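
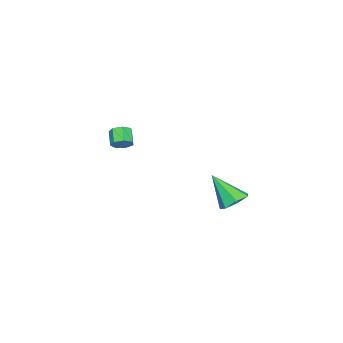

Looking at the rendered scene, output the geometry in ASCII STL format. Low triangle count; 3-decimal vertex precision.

solid 
facet normal 0.558 0.457 -0.693
outer loop
vertex 3.584 -3.816 -0.554
vertex 3.226 -3.278 -0.487
vertex 3.764 -3.448 -0.166
endloop
endfacet
facet normal 0.766 -0.605 0.218
outer loop
vertex 3.584 -3.816 -0.554
vertex 3.764 -3.448 -0.166
vertex 2.993 -4.3 0.181
endloop
endfacet
facet normal 0.766 -0.605 0.218
outer loop
vertex 2.993 -4.3 0.181
vertex 3.764 -3.448 -0.166
vertex 3.173 -3.932 0.569
endloop
endfacet
facet normal -0.558 -0.457 0.693
outer loop
vertex 2.993 -4.3 0.181
vertex 3.173 -3.932 0.569
vertex 2.634 -3.762 0.247
endloop
endfacet
facet normal 0.558 0.457 -0.693
outer loop
vertex 3.764 -3.448 -0.166
vertex 3.226 -3.278 -0.487
vertex 3.539 -2.952 -0.02
endloop
endfacet
facet normal 0.728 0.132 0.673
outer loop
vertex 3.764 -3.448 -0.166
vertex 3.539 -2.952 -0.02
vertex 3.173 -3.932 0.569
endloop
endfacet
facet normal 0.727 0.133 0.673
outer loop
vertex 3.173 -3.932 0.569
vertex 3.539 -2.952 -0.02
vertex 2.948 -3.436 0.714
endloop
endfacet
facet normal -0.558 -0.456 0.693
outer loop
vertex 3.173 -3.932 0.569
vertex 2.948 -3.436 0.714
vertex 2.634 -3.762 0.247
endloop
endfacet
facet normal 0.557 0.457 -0.693
outer loop
vertex 3.539 -2.952 -0.02
vertex 3.226 -3.278 -0.487
vertex 3.077 -2.701 -0.226
endloop
endfacet
facet normal 0.141 0.770 0.622
outer loop
vertex 3.539 -2.952 -0.02
vertex 3.077 -2.701 -0.226
vertex 2.948 -3.436 0.714
endloop
endfacet
facet normal 0.141 0.770 0.622
outer loop
vertex 2.948 -3.436 0.714
vertex 3.077 -2.701 -0.226
vertex 2.486 -3.185 0.508
endloop
endfacet
facet normal -0.557 -0.457 0.693
outer loop
vertex 2.948 -3.436 0.714
vertex 2.486 -3.185 0.508
vertex 2.634 -3.762 0.247
endloop
endfacet
facet normal 0.558 0.457 -0.692
outer loop
vertex 3.077 -2.701 -0.226
vertex 3.226 -3.278 -0.487
vertex 2.728 -2.885 -0.629
endloop
endfacet
facet normal -0.553 0.827 0.101
outer loop
vertex 3.077 -2.701 -0.226
vertex 2.728 -2.885 -0.629
vertex 2.486 -3.185 0.508
endloop
endfacet
facet normal -0.551 0.828 0.101
outer loop
vertex 2.486 -3.185 0.508
vertex 2.728 -2.885 -0.629
vertex 2.136 -3.369 0.106
endloop
endfacet
facet normal -0.557 -0.457 0.694
outer loop
vertex 2.486 -3.185 0.508
vertex 2.136 -3.369 0.106
vertex 2.634 -3.762 0.247
endloop
endfacet
facet normal 0.558 0.457 -0.692
outer loop
vertex 2.728 -2.885 -0.629
vertex 3.226 -3.278 -0.487
vertex 2.753 -3.364 -0.925
endloop
endfacet
facet normal -0.829 0.262 -0.495
outer loop
vertex 2.728 -2.885 -0.629
vertex 2.753 -3.364 -0.925
vertex 2.136 -3.369 0.106
endloop
endfacet
facet normal -0.829 0.260 -0.495
outer loop
vertex 2.136 -3.369 0.106
vertex 2.753 -3.364 -0.925
vertex 2.162 -3.849 -0.19
endloop
endfacet
facet normal -0.557 -0.458 0.693
outer loop
vertex 2.136 -3.369 0.106
vertex 2.162 -3.849 -0.19
vertex 2.634 -3.762 0.247
endloop
endfacet
facet normal 0.559 0.456 -0.693
outer loop
vertex 2.753 -3.364 -0.925
vertex 3.226 -3.278 -0.487
vertex 3.134 -3.779 -0.891
endloop
endfacet
facet normal -0.482 -0.501 -0.718
outer loop
vertex 2.753 -3.364 -0.925
vertex 3.134 -3.779 -0.891
vertex 2.162 -3.849 -0.19
endloop
endfacet
facet normal -0.482 -0.501 -0.719
outer loop
vertex 2.162 -3.849 -0.19
vertex 3.134 -3.779 -0.891
vertex 2.543 -4.263 -0.157
endloop
endfacet
facet normal -0.557 -0.458 0.693
outer loop
vertex 2.162 -3.849 -0.19
vertex 2.543 -4.263 -0.157
vertex 2.634 -3.762 0.247
endloop
endfacet
facet normal 0.557 0.457 -0.694
outer loop
vertex 3.134 -3.779 -0.891
vertex 3.226 -3.278 -0.487
vertex 3.584 -3.816 -0.554
endloop
endfacet
facet normal 0.228 -0.887 -0.402
outer loop
vertex 3.134 -3.779 -0.891
vertex 3.584 -3.816 -0.554
vertex 2.543 -4.263 -0.157
endloop
endfacet
facet normal 0.228 -0.887 -0.401
outer loop
vertex 2.543 -4.263 -0.157
vertex 3.584 -3.816 -0.554
vertex 2.993 -4.3 0.181
endloop
endfacet
facet normal -0.558 -0.457 0.693
outer loop
vertex 2.543 -4.263 -0.157
vertex 2.993 -4.3 0.181
vertex 2.634 -3.762 0.247
endloop
endfacet
facet normal -0.121 0.577 -0.808
outer loop
vertex 4.068 4.474 -2.694
vertex 3.429 3.893 -3.013
vertex 3.317 4.628 -2.471
endloop
endfacet
facet normal 0.339 0.535 0.774
outer loop
vertex 4.068 4.474 -2.694
vertex 3.317 4.628 -2.471
vertex 3.691 2.647 -1.267
endloop
endfacet
facet normal -0.121 0.577 -0.808
outer loop
vertex 3.317 4.628 -2.471
vertex 3.429 3.893 -3.013
vertex 2.651 4.229 -2.656
endloop
endfacet
facet normal -0.459 0.397 0.795
outer loop
vertex 3.317 4.628 -2.471
vertex 2.651 4.229 -2.656
vertex 3.691 2.647 -1.267
endloop
endfacet
facet normal -0.121 0.577 -0.808
outer loop
vertex 2.651 4.229 -2.656
vertex 3.429 3.893 -3.013
vertex 2.571 3.577 -3.11
endloop
endfacet
facet normal -0.879 -0.195 0.435
outer loop
vertex 2.651 4.229 -2.656
vertex 2.571 3.577 -3.11
vertex 3.691 2.647 -1.267
endloop
endfacet
facet normal -0.121 0.576 -0.808
outer loop
vertex 2.571 3.577 -3.11
vertex 3.429 3.893 -3.013
vertex 3.137 3.163 -3.49
endloop
endfacet
facet normal -0.605 -0.796 -0.034
outer loop
vertex 2.571 3.577 -3.11
vertex 3.137 3.163 -3.49
vertex 3.691 2.647 -1.267
endloop
endfacet
facet normal -0.121 0.576 -0.808
outer loop
vertex 3.137 3.163 -3.49
vertex 3.429 3.893 -3.013
vertex 3.924 3.299 -3.511
endloop
endfacet
facet normal 0.158 -0.953 -0.260
outer loop
vertex 3.137 3.163 -3.49
vertex 3.924 3.299 -3.511
vertex 3.691 2.647 -1.267
endloop
endfacet
facet normal -0.120 0.577 -0.808
outer loop
vertex 3.924 3.299 -3.511
vertex 3.429 3.893 -3.013
vertex 4.338 3.882 -3.156
endloop
endfacet
facet normal 0.834 -0.548 -0.073
outer loop
vertex 3.924 3.299 -3.511
vertex 4.338 3.882 -3.156
vertex 3.691 2.647 -1.267
endloop
endfacet
facet normal -0.120 0.576 -0.808
outer loop
vertex 4.338 3.882 -3.156
vertex 3.429 3.893 -3.013
vertex 4.068 4.474 -2.694
endloop
endfacet
facet normal 0.915 0.114 0.388
outer loop
vertex 4.338 3.882 -3.156
vertex 4.068 4.474 -2.694
vertex 3.691 2.647 -1.267
endloop
endfacet

endsolid


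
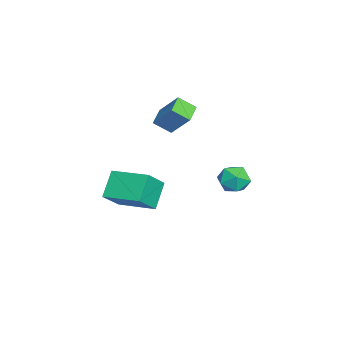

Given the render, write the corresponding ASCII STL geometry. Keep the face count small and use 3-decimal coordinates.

solid 
facet normal -0.661 0.196 0.724
outer loop
vertex -1.085 -2.243 -2.761
vertex -0.285 -0.529 -2.494
vertex -2.006 -1.657 -3.76
endloop
endfacet
facet normal -0.419 -0.897 -0.140
outer loop
vertex -1.015 -1.951 -4.846
vertex -1.085 -2.243 -2.761
vertex -2.006 -1.657 -3.76
endloop
endfacet
facet normal -0.661 0.196 0.724
outer loop
vertex -2.006 -1.657 -3.76
vertex -0.285 -0.529 -2.494
vertex -1.206 0.057 -3.493
endloop
endfacet
facet normal -0.623 0.396 -0.675
outer loop
vertex -1.206 0.057 -3.493
vertex -1.015 -1.951 -4.846
vertex -2.006 -1.657 -3.76
endloop
endfacet
facet normal 0.623 -0.396 0.675
outer loop
vertex -1.085 -2.243 -2.761
vertex 0.706 -0.823 -3.58
vertex -0.285 -0.529 -2.494
endloop
endfacet
facet normal -0.419 -0.897 -0.140
outer loop
vertex -0.094 -2.537 -3.847
vertex -1.085 -2.243 -2.761
vertex -1.015 -1.951 -4.846
endloop
endfacet
facet normal 0.623 -0.396 0.675
outer loop
vertex -0.094 -2.537 -3.847
vertex 0.706 -0.823 -3.58
vertex -1.085 -2.243 -2.761
endloop
endfacet
facet normal 0.419 0.897 0.140
outer loop
vertex -0.285 -0.529 -2.494
vertex 0.706 -0.823 -3.58
vertex -1.206 0.057 -3.493
endloop
endfacet
facet normal -0.623 0.396 -0.675
outer loop
vertex -0.215 -0.237 -4.579
vertex -1.015 -1.951 -4.846
vertex -1.206 0.057 -3.493
endloop
endfacet
facet normal 0.419 0.897 0.140
outer loop
vertex -1.206 0.057 -3.493
vertex 0.706 -0.823 -3.58
vertex -0.215 -0.237 -4.579
endloop
endfacet
facet normal 0.661 -0.196 -0.724
outer loop
vertex -0.215 -0.237 -4.579
vertex -0.094 -2.537 -3.847
vertex -1.015 -1.951 -4.846
endloop
endfacet
facet normal 0.661 -0.196 -0.724
outer loop
vertex 0.706 -0.823 -3.58
vertex -0.094 -2.537 -3.847
vertex -0.215 -0.237 -4.579
endloop
endfacet
facet normal -0.250 0.895 0.370
outer loop
vertex 2.458 3.848 -0.696
vertex 2.843 3.68 -0.029
vertex 3.222 4.032 -0.624
endloop
endfacet
facet normal -0.190 0.921 -0.342
outer loop
vertex 2.458 3.848 -0.696
vertex 3.222 4.032 -0.624
vertex 2.952 3.726 -1.299
endloop
endfacet
facet normal -0.645 0.448 -0.619
outer loop
vertex 2.458 3.848 -0.696
vertex 2.952 3.726 -1.299
vertex 2.406 3.186 -1.121
endloop
endfacet
facet normal -0.988 0.129 -0.080
outer loop
vertex 2.458 3.848 -0.696
vertex 2.406 3.186 -1.121
vertex 2.339 3.157 -0.336
endloop
endfacet
facet normal -0.744 0.405 0.531
outer loop
vertex 2.458 3.848 -0.696
vertex 2.339 3.157 -0.336
vertex 2.843 3.68 -0.029
endloop
endfacet
facet normal 0.473 0.716 -0.514
outer loop
vertex 2.952 3.726 -1.299
vertex 3.222 4.032 -0.624
vertex 3.641 3.483 -1.004
endloop
endfacet
facet normal 0.374 0.674 0.637
outer loop
vertex 3.222 4.032 -0.624
vertex 2.843 3.68 -0.029
vertex 3.574 3.454 -0.219
endloop
endfacet
facet normal -0.425 -0.117 0.897
outer loop
vertex 2.843 3.68 -0.029
vertex 2.339 3.157 -0.336
vertex 3.028 2.914 -0.041
endloop
endfacet
facet normal -0.821 -0.564 -0.091
outer loop
vertex 2.339 3.157 -0.336
vertex 2.406 3.186 -1.121
vertex 2.758 2.608 -0.716
endloop
endfacet
facet normal -0.265 -0.049 -0.963
outer loop
vertex 2.406 3.186 -1.121
vertex 2.952 3.726 -1.299
vertex 3.137 2.96 -1.311
endloop
endfacet
facet normal 0.988 -0.129 0.080
outer loop
vertex 3.522 2.792 -0.644
vertex 3.641 3.483 -1.004
vertex 3.574 3.454 -0.219
endloop
endfacet
facet normal 0.645 -0.448 0.619
outer loop
vertex 3.522 2.792 -0.644
vertex 3.574 3.454 -0.219
vertex 3.028 2.914 -0.041
endloop
endfacet
facet normal 0.190 -0.921 0.342
outer loop
vertex 3.522 2.792 -0.644
vertex 3.028 2.914 -0.041
vertex 2.758 2.608 -0.716
endloop
endfacet
facet normal 0.250 -0.895 -0.370
outer loop
vertex 3.522 2.792 -0.644
vertex 2.758 2.608 -0.716
vertex 3.137 2.96 -1.311
endloop
endfacet
facet normal 0.744 -0.405 -0.531
outer loop
vertex 3.522 2.792 -0.644
vertex 3.137 2.96 -1.311
vertex 3.641 3.483 -1.004
endloop
endfacet
facet normal 0.821 0.564 0.091
outer loop
vertex 3.574 3.454 -0.219
vertex 3.641 3.483 -1.004
vertex 3.222 4.032 -0.624
endloop
endfacet
facet normal 0.265 0.049 0.963
outer loop
vertex 3.028 2.914 -0.041
vertex 3.574 3.454 -0.219
vertex 2.843 3.68 -0.029
endloop
endfacet
facet normal -0.473 -0.716 0.514
outer loop
vertex 2.758 2.608 -0.716
vertex 3.028 2.914 -0.041
vertex 2.339 3.157 -0.336
endloop
endfacet
facet normal -0.374 -0.674 -0.637
outer loop
vertex 3.137 2.96 -1.311
vertex 2.758 2.608 -0.716
vertex 2.406 3.186 -1.121
endloop
endfacet
facet normal 0.425 0.117 -0.897
outer loop
vertex 3.641 3.483 -1.004
vertex 3.137 2.96 -1.311
vertex 2.952 3.726 -1.299
endloop
endfacet
facet normal -0.919 0.208 0.336
outer loop
vertex -0.448 0.724 2.251
vertex -0.481 1.506 1.677
vertex -1.05 -0.125 1.129
endloop
endfacet
facet normal 0.035 -0.806 0.591
outer loop
vertex -0.159 -0.326 0.803
vertex -0.448 0.724 2.251
vertex -1.05 -0.125 1.129
endloop
endfacet
facet normal -0.919 0.208 0.336
outer loop
vertex -1.05 -0.125 1.129
vertex -0.481 1.506 1.677
vertex -1.083 0.657 0.556
endloop
endfacet
facet normal -0.393 -0.554 -0.734
outer loop
vertex -1.083 0.657 0.556
vertex -0.159 -0.326 0.803
vertex -1.05 -0.125 1.129
endloop
endfacet
facet normal 0.393 0.555 0.733
outer loop
vertex -0.448 0.724 2.251
vertex 0.41 1.305 1.351
vertex -0.481 1.506 1.677
endloop
endfacet
facet normal 0.035 -0.806 0.591
outer loop
vertex 0.443 0.523 1.924
vertex -0.448 0.724 2.251
vertex -0.159 -0.326 0.803
endloop
endfacet
facet normal 0.394 0.554 0.733
outer loop
vertex 0.443 0.523 1.924
vertex 0.41 1.305 1.351
vertex -0.448 0.724 2.251
endloop
endfacet
facet normal -0.035 0.806 -0.591
outer loop
vertex -0.481 1.506 1.677
vertex 0.41 1.305 1.351
vertex -1.083 0.657 0.556
endloop
endfacet
facet normal -0.394 -0.555 -0.733
outer loop
vertex -0.192 0.456 0.229
vertex -0.159 -0.326 0.803
vertex -1.083 0.657 0.556
endloop
endfacet
facet normal -0.035 0.806 -0.591
outer loop
vertex -1.083 0.657 0.556
vertex 0.41 1.305 1.351
vertex -0.192 0.456 0.229
endloop
endfacet
facet normal 0.919 -0.208 -0.336
outer loop
vertex -0.192 0.456 0.229
vertex 0.443 0.523 1.924
vertex -0.159 -0.326 0.803
endloop
endfacet
facet normal 0.919 -0.207 -0.336
outer loop
vertex 0.41 1.305 1.351
vertex 0.443 0.523 1.924
vertex -0.192 0.456 0.229
endloop
endfacet

endsolid


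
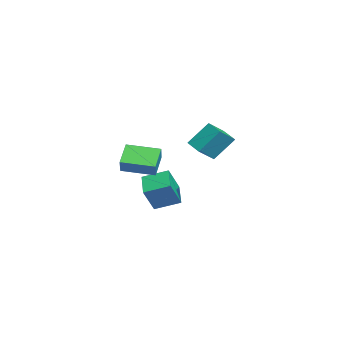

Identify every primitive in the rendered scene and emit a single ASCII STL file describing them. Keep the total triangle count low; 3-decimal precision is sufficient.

solid 
facet normal -0.777 0.211 0.594
outer loop
vertex 2.269 -4.529 0.468
vertex 2.536 -3.054 0.293
vertex 1.767 -4.517 -0.193
endloop
endfacet
facet normal -0.177 -0.977 0.116
outer loop
vertex 2.684 -4.766 -0.893
vertex 2.269 -4.529 0.468
vertex 1.767 -4.517 -0.193
endloop
endfacet
facet normal -0.777 0.211 0.593
outer loop
vertex 1.767 -4.517 -0.193
vertex 2.536 -3.054 0.293
vertex 2.035 -3.041 -0.368
endloop
endfacet
facet normal -0.604 0.015 -0.797
outer loop
vertex 2.035 -3.041 -0.368
vertex 2.684 -4.766 -0.893
vertex 1.767 -4.517 -0.193
endloop
endfacet
facet normal 0.604 -0.015 0.797
outer loop
vertex 2.269 -4.529 0.468
vertex 3.453 -3.303 -0.407
vertex 2.536 -3.054 0.293
endloop
endfacet
facet normal -0.178 -0.977 0.116
outer loop
vertex 3.185 -4.779 -0.232
vertex 2.269 -4.529 0.468
vertex 2.684 -4.766 -0.893
endloop
endfacet
facet normal 0.604 -0.015 0.796
outer loop
vertex 3.185 -4.779 -0.232
vertex 3.453 -3.303 -0.407
vertex 2.269 -4.529 0.468
endloop
endfacet
facet normal 0.177 0.977 -0.115
outer loop
vertex 2.536 -3.054 0.293
vertex 3.453 -3.303 -0.407
vertex 2.035 -3.041 -0.368
endloop
endfacet
facet normal -0.605 0.015 -0.796
outer loop
vertex 2.951 -3.291 -1.068
vertex 2.684 -4.766 -0.893
vertex 2.035 -3.041 -0.368
endloop
endfacet
facet normal 0.177 0.977 -0.117
outer loop
vertex 2.035 -3.041 -0.368
vertex 3.453 -3.303 -0.407
vertex 2.951 -3.291 -1.068
endloop
endfacet
facet normal 0.777 -0.211 -0.593
outer loop
vertex 2.951 -3.291 -1.068
vertex 3.185 -4.779 -0.232
vertex 2.684 -4.766 -0.893
endloop
endfacet
facet normal 0.777 -0.211 -0.594
outer loop
vertex 3.453 -3.303 -0.407
vertex 3.185 -4.779 -0.232
vertex 2.951 -3.291 -1.068
endloop
endfacet
facet normal -0.369 0.344 -0.863
outer loop
vertex -2.995 -3.406 -4.365
vertex -2.885 -2.196 -3.93
vertex -1.755 -3.338 -4.868
endloop
endfacet
facet normal -0.086 -0.937 -0.338
outer loop
vertex -1.235 -3.824 -3.65
vertex -2.995 -3.406 -4.365
vertex -1.755 -3.338 -4.868
endloop
endfacet
facet normal -0.369 0.344 -0.863
outer loop
vertex -1.755 -3.338 -4.868
vertex -2.885 -2.196 -3.93
vertex -1.645 -2.129 -4.433
endloop
endfacet
facet normal 0.926 0.051 -0.375
outer loop
vertex -1.645 -2.129 -4.433
vertex -1.235 -3.824 -3.65
vertex -1.755 -3.338 -4.868
endloop
endfacet
facet normal -0.926 -0.051 0.375
outer loop
vertex -2.995 -3.406 -4.365
vertex -2.365 -2.682 -2.712
vertex -2.885 -2.196 -3.93
endloop
endfacet
facet normal -0.086 -0.938 -0.337
outer loop
vertex -2.475 -3.891 -3.147
vertex -2.995 -3.406 -4.365
vertex -1.235 -3.824 -3.65
endloop
endfacet
facet normal -0.926 -0.051 0.375
outer loop
vertex -2.475 -3.891 -3.147
vertex -2.365 -2.682 -2.712
vertex -2.995 -3.406 -4.365
endloop
endfacet
facet normal 0.086 0.937 0.337
outer loop
vertex -2.885 -2.196 -3.93
vertex -2.365 -2.682 -2.712
vertex -1.645 -2.129 -4.433
endloop
endfacet
facet normal 0.926 0.051 -0.375
outer loop
vertex -1.125 -2.614 -3.215
vertex -1.235 -3.824 -3.65
vertex -1.645 -2.129 -4.433
endloop
endfacet
facet normal 0.085 0.938 0.337
outer loop
vertex -1.645 -2.129 -4.433
vertex -2.365 -2.682 -2.712
vertex -1.125 -2.614 -3.215
endloop
endfacet
facet normal 0.369 -0.344 0.863
outer loop
vertex -1.125 -2.614 -3.215
vertex -2.475 -3.891 -3.147
vertex -1.235 -3.824 -3.65
endloop
endfacet
facet normal 0.369 -0.344 0.863
outer loop
vertex -2.365 -2.682 -2.712
vertex -2.475 -3.891 -3.147
vertex -1.125 -2.614 -3.215
endloop
endfacet
facet normal -0.819 -0.501 0.279
outer loop
vertex 3.496 -1.979 0.965
vertex 3.317 -1.107 2.006
vertex 2.882 -1.334 0.319
endloop
endfacet
facet normal 0.131 -0.636 -0.760
outer loop
vertex 3.603 -0.893 0.074
vertex 3.496 -1.979 0.965
vertex 2.882 -1.334 0.319
endloop
endfacet
facet normal -0.819 -0.501 0.279
outer loop
vertex 2.882 -1.334 0.319
vertex 3.317 -1.107 2.006
vertex 2.703 -0.462 1.36
endloop
endfacet
facet normal -0.558 0.586 -0.587
outer loop
vertex 2.703 -0.462 1.36
vertex 3.603 -0.893 0.074
vertex 2.882 -1.334 0.319
endloop
endfacet
facet normal 0.558 -0.586 0.587
outer loop
vertex 3.496 -1.979 0.965
vertex 4.038 -0.666 1.761
vertex 3.317 -1.107 2.006
endloop
endfacet
facet normal 0.131 -0.636 -0.760
outer loop
vertex 4.217 -1.538 0.72
vertex 3.496 -1.979 0.965
vertex 3.603 -0.893 0.074
endloop
endfacet
facet normal 0.558 -0.586 0.587
outer loop
vertex 4.217 -1.538 0.72
vertex 4.038 -0.666 1.761
vertex 3.496 -1.979 0.965
endloop
endfacet
facet normal -0.131 0.636 0.760
outer loop
vertex 3.317 -1.107 2.006
vertex 4.038 -0.666 1.761
vertex 2.703 -0.462 1.36
endloop
endfacet
facet normal -0.558 0.586 -0.587
outer loop
vertex 3.424 -0.021 1.115
vertex 3.603 -0.893 0.074
vertex 2.703 -0.462 1.36
endloop
endfacet
facet normal -0.131 0.636 0.760
outer loop
vertex 2.703 -0.462 1.36
vertex 4.038 -0.666 1.761
vertex 3.424 -0.021 1.115
endloop
endfacet
facet normal 0.819 0.501 -0.279
outer loop
vertex 3.424 -0.021 1.115
vertex 4.217 -1.538 0.72
vertex 3.603 -0.893 0.074
endloop
endfacet
facet normal 0.819 0.501 -0.279
outer loop
vertex 4.038 -0.666 1.761
vertex 4.217 -1.538 0.72
vertex 3.424 -0.021 1.115
endloop
endfacet

endsolid


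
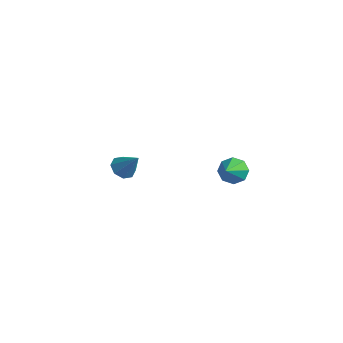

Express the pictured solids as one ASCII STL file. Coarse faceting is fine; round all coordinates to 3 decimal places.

solid 
facet normal -0.626 -0.125 -0.769
outer loop
vertex -3.763 3.015 -3.205
vertex -4.294 3.497 -2.851
vertex -3.687 3.601 -3.362
endloop
endfacet
facet normal 0.959 -0.183 -0.217
outer loop
vertex -3.763 3.015 -3.205
vertex -3.687 3.601 -3.362
vertex -3.266 3.703 -1.589
endloop
endfacet
facet normal -0.626 -0.126 -0.769
outer loop
vertex -3.687 3.601 -3.362
vertex -4.294 3.497 -2.851
vertex -3.967 4.127 -3.22
endloop
endfacet
facet normal 0.833 0.505 -0.227
outer loop
vertex -3.687 3.601 -3.362
vertex -3.967 4.127 -3.22
vertex -3.266 3.703 -1.589
endloop
endfacet
facet normal -0.627 -0.125 -0.769
outer loop
vertex -3.967 4.127 -3.22
vertex -4.294 3.497 -2.851
vertex -4.438 4.284 -2.862
endloop
endfacet
facet normal 0.370 0.925 0.081
outer loop
vertex -3.967 4.127 -3.22
vertex -4.438 4.284 -2.862
vertex -3.266 3.703 -1.589
endloop
endfacet
facet normal -0.627 -0.125 -0.769
outer loop
vertex -4.438 4.284 -2.862
vertex -4.294 3.497 -2.851
vertex -4.825 3.98 -2.497
endloop
endfacet
facet normal -0.159 0.835 0.527
outer loop
vertex -4.438 4.284 -2.862
vertex -4.825 3.98 -2.497
vertex -3.266 3.703 -1.589
endloop
endfacet
facet normal -0.627 -0.126 -0.769
outer loop
vertex -4.825 3.98 -2.497
vertex -4.294 3.497 -2.851
vertex -4.9 3.393 -2.34
endloop
endfacet
facet normal -0.444 0.284 0.850
outer loop
vertex -4.825 3.98 -2.497
vertex -4.9 3.393 -2.34
vertex -3.266 3.703 -1.589
endloop
endfacet
facet normal -0.627 -0.125 -0.769
outer loop
vertex -4.9 3.393 -2.34
vertex -4.294 3.497 -2.851
vertex -4.621 2.867 -2.482
endloop
endfacet
facet normal -0.319 -0.401 0.859
outer loop
vertex -4.9 3.393 -2.34
vertex -4.621 2.867 -2.482
vertex -3.266 3.703 -1.589
endloop
endfacet
facet normal -0.627 -0.125 -0.769
outer loop
vertex -4.621 2.867 -2.482
vertex -4.294 3.497 -2.851
vertex -4.15 2.71 -2.84
endloop
endfacet
facet normal 0.144 -0.822 0.551
outer loop
vertex -4.621 2.867 -2.482
vertex -4.15 2.71 -2.84
vertex -3.266 3.703 -1.589
endloop
endfacet
facet normal -0.627 -0.125 -0.769
outer loop
vertex -4.15 2.71 -2.84
vertex -4.294 3.497 -2.851
vertex -3.763 3.015 -3.205
endloop
endfacet
facet normal 0.674 -0.731 0.104
outer loop
vertex -4.15 2.71 -2.84
vertex -3.763 3.015 -3.205
vertex -3.266 3.703 -1.589
endloop
endfacet
facet normal -0.387 0.712 -0.586
outer loop
vertex 3.913 4.816 0.771
vertex 3.239 4.334 0.63
vertex 3.445 4.916 1.201
endloop
endfacet
facet normal 0.673 0.349 0.652
outer loop
vertex 3.913 4.816 0.771
vertex 3.445 4.916 1.201
vertex 3.941 3.046 1.69
endloop
endfacet
facet normal -0.388 0.712 -0.585
outer loop
vertex 3.445 4.916 1.201
vertex 3.239 4.334 0.63
vertex 2.857 4.674 1.297
endloop
endfacet
facet normal 0.048 0.265 0.963
outer loop
vertex 3.445 4.916 1.201
vertex 2.857 4.674 1.297
vertex 3.941 3.046 1.69
endloop
endfacet
facet normal -0.387 0.713 -0.585
outer loop
vertex 2.857 4.674 1.297
vertex 3.239 4.334 0.63
vertex 2.493 4.234 1.002
endloop
endfacet
facet normal -0.516 -0.140 0.845
outer loop
vertex 2.857 4.674 1.297
vertex 2.493 4.234 1.002
vertex 3.941 3.046 1.69
endloop
endfacet
facet normal -0.387 0.712 -0.585
outer loop
vertex 2.493 4.234 1.002
vertex 3.239 4.334 0.63
vertex 2.566 3.853 0.49
endloop
endfacet
facet normal -0.688 -0.626 0.368
outer loop
vertex 2.493 4.234 1.002
vertex 2.566 3.853 0.49
vertex 3.941 3.046 1.69
endloop
endfacet
facet normal -0.387 0.712 -0.586
outer loop
vertex 2.566 3.853 0.49
vertex 3.239 4.334 0.63
vertex 3.033 3.753 0.06
endloop
endfacet
facet normal -0.369 -0.910 -0.189
outer loop
vertex 2.566 3.853 0.49
vertex 3.033 3.753 0.06
vertex 3.941 3.046 1.69
endloop
endfacet
facet normal -0.388 0.712 -0.585
outer loop
vertex 3.033 3.753 0.06
vertex 3.239 4.334 0.63
vertex 3.622 3.995 -0.036
endloop
endfacet
facet normal 0.258 -0.826 -0.502
outer loop
vertex 3.033 3.753 0.06
vertex 3.622 3.995 -0.036
vertex 3.941 3.046 1.69
endloop
endfacet
facet normal -0.388 0.712 -0.585
outer loop
vertex 3.622 3.995 -0.036
vertex 3.239 4.334 0.63
vertex 3.986 4.435 0.258
endloop
endfacet
facet normal 0.821 -0.423 -0.384
outer loop
vertex 3.622 3.995 -0.036
vertex 3.986 4.435 0.258
vertex 3.941 3.046 1.69
endloop
endfacet
facet normal -0.387 0.713 -0.585
outer loop
vertex 3.986 4.435 0.258
vertex 3.239 4.334 0.63
vertex 3.913 4.816 0.771
endloop
endfacet
facet normal 0.994 0.064 0.094
outer loop
vertex 3.986 4.435 0.258
vertex 3.913 4.816 0.771
vertex 3.941 3.046 1.69
endloop
endfacet

endsolid


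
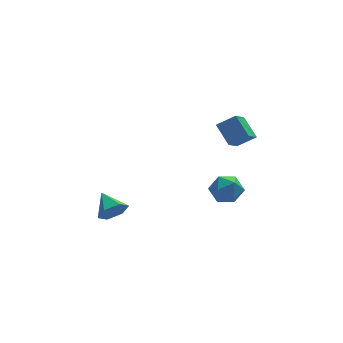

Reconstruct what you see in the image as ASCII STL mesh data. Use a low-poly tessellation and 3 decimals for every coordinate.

solid 
facet normal -0.630 0.670 0.392
outer loop
vertex 2.911 1.891 -3.791
vertex 2.101 1.158 -3.84
vertex 2.727 1.223 -2.945
endloop
endfacet
facet normal 0.036 0.780 0.624
outer loop
vertex 2.911 1.891 -3.791
vertex 2.727 1.223 -2.945
vertex 3.752 1.431 -3.265
endloop
endfacet
facet normal 0.452 0.890 0.055
outer loop
vertex 2.911 1.891 -3.791
vertex 3.752 1.431 -3.265
vertex 3.759 1.495 -4.357
endloop
endfacet
facet normal 0.044 0.848 -0.528
outer loop
vertex 2.911 1.891 -3.791
vertex 3.759 1.495 -4.357
vertex 2.739 1.327 -4.712
endloop
endfacet
facet normal -0.625 0.712 -0.319
outer loop
vertex 2.911 1.891 -3.791
vertex 2.739 1.327 -4.712
vertex 2.101 1.158 -3.84
endloop
endfacet
facet normal 0.259 0.184 0.948
outer loop
vertex 3.752 1.431 -3.265
vertex 2.727 1.223 -2.945
vertex 3.461 0.413 -2.988
endloop
endfacet
facet normal -0.820 0.007 0.573
outer loop
vertex 2.727 1.223 -2.945
vertex 2.101 1.158 -3.84
vertex 2.441 0.245 -3.343
endloop
endfacet
facet normal -0.812 0.074 -0.579
outer loop
vertex 2.101 1.158 -3.84
vertex 2.739 1.327 -4.712
vertex 2.448 0.309 -4.435
endloop
endfacet
facet normal 0.271 0.294 -0.917
outer loop
vertex 2.739 1.327 -4.712
vertex 3.759 1.495 -4.357
vertex 3.473 0.517 -4.755
endloop
endfacet
facet normal 0.932 0.362 0.027
outer loop
vertex 3.759 1.495 -4.357
vertex 3.752 1.431 -3.265
vertex 4.099 0.582 -3.86
endloop
endfacet
facet normal -0.044 -0.848 0.528
outer loop
vertex 3.289 -0.151 -3.909
vertex 3.461 0.413 -2.988
vertex 2.441 0.245 -3.343
endloop
endfacet
facet normal -0.452 -0.890 -0.055
outer loop
vertex 3.289 -0.151 -3.909
vertex 2.441 0.245 -3.343
vertex 2.448 0.309 -4.435
endloop
endfacet
facet normal -0.036 -0.780 -0.624
outer loop
vertex 3.289 -0.151 -3.909
vertex 2.448 0.309 -4.435
vertex 3.473 0.517 -4.755
endloop
endfacet
facet normal 0.630 -0.670 -0.392
outer loop
vertex 3.289 -0.151 -3.909
vertex 3.473 0.517 -4.755
vertex 4.099 0.582 -3.86
endloop
endfacet
facet normal 0.625 -0.712 0.319
outer loop
vertex 3.289 -0.151 -3.909
vertex 4.099 0.582 -3.86
vertex 3.461 0.413 -2.988
endloop
endfacet
facet normal -0.271 -0.294 0.917
outer loop
vertex 2.441 0.245 -3.343
vertex 3.461 0.413 -2.988
vertex 2.727 1.223 -2.945
endloop
endfacet
facet normal -0.932 -0.362 -0.027
outer loop
vertex 2.448 0.309 -4.435
vertex 2.441 0.245 -3.343
vertex 2.101 1.158 -3.84
endloop
endfacet
facet normal -0.259 -0.184 -0.948
outer loop
vertex 3.473 0.517 -4.755
vertex 2.448 0.309 -4.435
vertex 2.739 1.327 -4.712
endloop
endfacet
facet normal 0.820 -0.007 -0.573
outer loop
vertex 4.099 0.582 -3.86
vertex 3.473 0.517 -4.755
vertex 3.759 1.495 -4.357
endloop
endfacet
facet normal 0.812 -0.074 0.579
outer loop
vertex 3.461 0.413 -2.988
vertex 4.099 0.582 -3.86
vertex 3.752 1.431 -3.265
endloop
endfacet
facet normal 0.267 -0.867 -0.421
outer loop
vertex -3.073 -0.12 -4.198
vertex -3.659 -0.585 -3.612
vertex -3.975 -0.274 -4.453
endloop
endfacet
facet normal 0.023 0.818 -0.574
outer loop
vertex -3.073 -0.12 -4.198
vertex -3.975 -0.274 -4.453
vertex -4.081 0.785 -2.948
endloop
endfacet
facet normal 0.267 -0.867 -0.421
outer loop
vertex -3.975 -0.274 -4.453
vertex -3.659 -0.585 -3.612
vertex -4.561 -0.739 -3.867
endloop
endfacet
facet normal -0.780 0.484 -0.396
outer loop
vertex -3.975 -0.274 -4.453
vertex -4.561 -0.739 -3.867
vertex -4.081 0.785 -2.948
endloop
endfacet
facet normal 0.267 -0.867 -0.421
outer loop
vertex -4.561 -0.739 -3.867
vertex -3.659 -0.585 -3.612
vertex -4.246 -1.05 -3.027
endloop
endfacet
facet normal -0.926 0.067 0.372
outer loop
vertex -4.561 -0.739 -3.867
vertex -4.246 -1.05 -3.027
vertex -4.081 0.785 -2.948
endloop
endfacet
facet normal 0.267 -0.867 -0.421
outer loop
vertex -4.246 -1.05 -3.027
vertex -3.659 -0.585 -3.612
vertex -3.344 -0.896 -2.772
endloop
endfacet
facet normal -0.269 -0.017 0.963
outer loop
vertex -4.246 -1.05 -3.027
vertex -3.344 -0.896 -2.772
vertex -4.081 0.785 -2.948
endloop
endfacet
facet normal 0.267 -0.867 -0.421
outer loop
vertex -3.344 -0.896 -2.772
vertex -3.659 -0.585 -3.612
vertex -2.757 -0.431 -3.358
endloop
endfacet
facet normal 0.533 0.316 0.785
outer loop
vertex -3.344 -0.896 -2.772
vertex -2.757 -0.431 -3.358
vertex -4.081 0.785 -2.948
endloop
endfacet
facet normal 0.267 -0.867 -0.421
outer loop
vertex -2.757 -0.431 -3.358
vertex -3.659 -0.585 -3.612
vertex -3.073 -0.12 -4.198
endloop
endfacet
facet normal 0.679 0.734 0.016
outer loop
vertex -2.757 -0.431 -3.358
vertex -3.073 -0.12 -4.198
vertex -4.081 0.785 -2.948
endloop
endfacet
facet normal -0.841 0.100 -0.532
outer loop
vertex 2.468 0.964 1.664
vertex 3.233 2.076 0.663
vertex 2.922 -0.187 0.731
endloop
endfacet
facet normal -0.455 -0.662 0.595
outer loop
vertex 4.007 -0.316 1.417
vertex 2.468 0.964 1.664
vertex 2.922 -0.187 0.731
endloop
endfacet
facet normal -0.841 0.100 -0.532
outer loop
vertex 2.922 -0.187 0.731
vertex 3.233 2.076 0.663
vertex 3.687 0.925 -0.27
endloop
endfacet
facet normal 0.292 -0.743 -0.602
outer loop
vertex 3.687 0.925 -0.27
vertex 4.007 -0.316 1.417
vertex 2.922 -0.187 0.731
endloop
endfacet
facet normal -0.292 0.743 0.602
outer loop
vertex 2.468 0.964 1.664
vertex 4.318 1.947 1.349
vertex 3.233 2.076 0.663
endloop
endfacet
facet normal -0.455 -0.662 0.595
outer loop
vertex 3.553 0.835 2.35
vertex 2.468 0.964 1.664
vertex 4.007 -0.316 1.417
endloop
endfacet
facet normal -0.292 0.743 0.602
outer loop
vertex 3.553 0.835 2.35
vertex 4.318 1.947 1.349
vertex 2.468 0.964 1.664
endloop
endfacet
facet normal 0.455 0.662 -0.595
outer loop
vertex 3.233 2.076 0.663
vertex 4.318 1.947 1.349
vertex 3.687 0.925 -0.27
endloop
endfacet
facet normal 0.292 -0.743 -0.602
outer loop
vertex 4.772 0.796 0.416
vertex 4.007 -0.316 1.417
vertex 3.687 0.925 -0.27
endloop
endfacet
facet normal 0.455 0.662 -0.595
outer loop
vertex 3.687 0.925 -0.27
vertex 4.318 1.947 1.349
vertex 4.772 0.796 0.416
endloop
endfacet
facet normal 0.841 -0.100 0.532
outer loop
vertex 4.772 0.796 0.416
vertex 3.553 0.835 2.35
vertex 4.007 -0.316 1.417
endloop
endfacet
facet normal 0.841 -0.100 0.532
outer loop
vertex 4.318 1.947 1.349
vertex 3.553 0.835 2.35
vertex 4.772 0.796 0.416
endloop
endfacet

endsolid


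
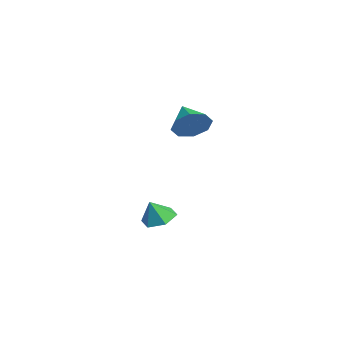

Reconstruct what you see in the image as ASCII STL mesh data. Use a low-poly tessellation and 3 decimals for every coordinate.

solid 
facet normal -0.095 0.408 -0.908
outer loop
vertex -0.294 1.402 -4.188
vertex -0.762 0.599 -4.5
vertex -1.269 1.343 -4.113
endloop
endfacet
facet normal 0.031 0.546 0.837
outer loop
vertex -0.294 1.402 -4.188
vertex -1.269 1.343 -4.113
vertex -0.638 0.061 -3.3
endloop
endfacet
facet normal -0.094 0.408 -0.908
outer loop
vertex -1.269 1.343 -4.113
vertex -0.762 0.599 -4.5
vertex -1.737 0.541 -4.425
endloop
endfacet
facet normal -0.684 0.119 0.719
outer loop
vertex -1.269 1.343 -4.113
vertex -1.737 0.541 -4.425
vertex -0.638 0.061 -3.3
endloop
endfacet
facet normal -0.094 0.408 -0.908
outer loop
vertex -1.737 0.541 -4.425
vertex -0.762 0.599 -4.5
vertex -1.23 -0.204 -4.812
endloop
endfacet
facet normal -0.665 -0.647 0.374
outer loop
vertex -1.737 0.541 -4.425
vertex -1.23 -0.204 -4.812
vertex -0.638 0.061 -3.3
endloop
endfacet
facet normal -0.094 0.407 -0.908
outer loop
vertex -1.23 -0.204 -4.812
vertex -0.762 0.599 -4.5
vertex -0.254 -0.145 -4.886
endloop
endfacet
facet normal 0.071 -0.987 0.145
outer loop
vertex -1.23 -0.204 -4.812
vertex -0.254 -0.145 -4.886
vertex -0.638 0.061 -3.3
endloop
endfacet
facet normal -0.093 0.408 -0.908
outer loop
vertex -0.254 -0.145 -4.886
vertex -0.762 0.599 -4.5
vertex 0.214 0.657 -4.574
endloop
endfacet
facet normal 0.785 -0.561 0.263
outer loop
vertex -0.254 -0.145 -4.886
vertex 0.214 0.657 -4.574
vertex -0.638 0.061 -3.3
endloop
endfacet
facet normal -0.093 0.407 -0.909
outer loop
vertex 0.214 0.657 -4.574
vertex -0.762 0.599 -4.5
vertex -0.294 1.402 -4.188
endloop
endfacet
facet normal 0.766 0.207 0.609
outer loop
vertex 0.214 0.657 -4.574
vertex -0.294 1.402 -4.188
vertex -0.638 0.061 -3.3
endloop
endfacet
facet normal 0.890 0.023 -0.456
outer loop
vertex 1.731 2.216 3.268
vertex 1.331 1.659 2.46
vertex 1.421 2.691 2.687
endloop
endfacet
facet normal -0.224 0.692 0.686
outer loop
vertex 1.731 2.216 3.268
vertex 1.421 2.691 2.687
vertex -0.191 1.621 3.24
endloop
endfacet
facet normal 0.890 0.023 -0.455
outer loop
vertex 1.421 2.691 2.687
vertex 1.331 1.659 2.46
vertex 1.059 2.561 1.973
endloop
endfacet
facet normal -0.523 0.845 0.111
outer loop
vertex 1.421 2.691 2.687
vertex 1.059 2.561 1.973
vertex -0.191 1.621 3.24
endloop
endfacet
facet normal 0.889 0.021 -0.457
outer loop
vertex 1.059 2.561 1.973
vertex 1.331 1.659 2.46
vertex 0.855 1.903 1.545
endloop
endfacet
facet normal -0.773 0.496 -0.395
outer loop
vertex 1.059 2.561 1.973
vertex 0.855 1.903 1.545
vertex -0.191 1.621 3.24
endloop
endfacet
facet normal 0.889 0.023 -0.456
outer loop
vertex 0.855 1.903 1.545
vertex 1.331 1.659 2.46
vertex 0.931 1.102 1.652
endloop
endfacet
facet normal -0.830 -0.151 -0.537
outer loop
vertex 0.855 1.903 1.545
vertex 0.931 1.102 1.652
vertex -0.191 1.621 3.24
endloop
endfacet
facet normal 0.890 0.022 -0.456
outer loop
vertex 0.931 1.102 1.652
vertex 1.331 1.659 2.46
vertex 1.24 0.628 2.233
endloop
endfacet
facet normal -0.660 -0.715 -0.232
outer loop
vertex 0.931 1.102 1.652
vertex 1.24 0.628 2.233
vertex -0.191 1.621 3.24
endloop
endfacet
facet normal 0.890 0.022 -0.456
outer loop
vertex 1.24 0.628 2.233
vertex 1.331 1.659 2.46
vertex 1.603 0.758 2.947
endloop
endfacet
facet normal -0.361 -0.867 0.342
outer loop
vertex 1.24 0.628 2.233
vertex 1.603 0.758 2.947
vertex -0.191 1.621 3.24
endloop
endfacet
facet normal 0.890 0.022 -0.456
outer loop
vertex 1.603 0.758 2.947
vertex 1.331 1.659 2.46
vertex 1.806 1.416 3.376
endloop
endfacet
facet normal -0.111 -0.519 0.848
outer loop
vertex 1.603 0.758 2.947
vertex 1.806 1.416 3.376
vertex -0.191 1.621 3.24
endloop
endfacet
facet normal 0.890 0.022 -0.456
outer loop
vertex 1.806 1.416 3.376
vertex 1.331 1.659 2.46
vertex 1.731 2.216 3.268
endloop
endfacet
facet normal -0.054 0.129 0.990
outer loop
vertex 1.806 1.416 3.376
vertex 1.731 2.216 3.268
vertex -0.191 1.621 3.24
endloop
endfacet

endsolid


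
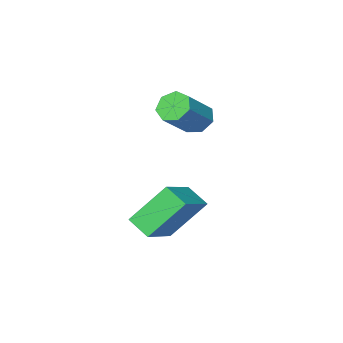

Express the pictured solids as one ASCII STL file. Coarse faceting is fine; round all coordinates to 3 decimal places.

solid 
facet normal -0.742 -0.151 -0.654
outer loop
vertex -0.146 -0.863 -0.076
vertex -0.544 -0.271 0.239
vertex -0.03 -0.254 -0.348
endloop
endfacet
facet normal 0.648 -0.410 -0.642
outer loop
vertex -0.146 -0.863 -0.076
vertex -0.03 -0.254 -0.348
vertex 1.242 -0.581 1.146
endloop
endfacet
facet normal 0.649 -0.409 -0.642
outer loop
vertex 1.242 -0.581 1.146
vertex -0.03 -0.254 -0.348
vertex 1.357 0.028 0.874
endloop
endfacet
facet normal 0.742 0.151 0.653
outer loop
vertex 1.242 -0.581 1.146
vertex 1.357 0.028 0.874
vertex 0.844 0.011 1.461
endloop
endfacet
facet normal -0.742 -0.151 -0.654
outer loop
vertex -0.03 -0.254 -0.348
vertex -0.544 -0.271 0.239
vertex -0.301 0.342 -0.178
endloop
endfacet
facet normal 0.538 0.448 -0.714
outer loop
vertex -0.03 -0.254 -0.348
vertex -0.301 0.342 -0.178
vertex 1.357 0.028 0.874
endloop
endfacet
facet normal 0.538 0.448 -0.714
outer loop
vertex 1.357 0.028 0.874
vertex -0.301 0.342 -0.178
vertex 1.086 0.624 1.044
endloop
endfacet
facet normal 0.742 0.151 0.653
outer loop
vertex 1.357 0.028 0.874
vertex 1.086 0.624 1.044
vertex 0.844 0.011 1.461
endloop
endfacet
facet normal -0.742 -0.151 -0.654
outer loop
vertex -0.301 0.342 -0.178
vertex -0.544 -0.271 0.239
vertex -0.755 0.477 0.306
endloop
endfacet
facet normal 0.022 0.968 -0.249
outer loop
vertex -0.301 0.342 -0.178
vertex -0.755 0.477 0.306
vertex 1.086 0.624 1.044
endloop
endfacet
facet normal 0.022 0.968 -0.249
outer loop
vertex 1.086 0.624 1.044
vertex -0.755 0.477 0.306
vertex 0.632 0.759 1.528
endloop
endfacet
facet normal 0.742 0.152 0.653
outer loop
vertex 1.086 0.624 1.044
vertex 0.632 0.759 1.528
vertex 0.844 0.011 1.461
endloop
endfacet
facet normal -0.743 -0.151 -0.652
outer loop
vertex -0.755 0.477 0.306
vertex -0.544 -0.271 0.239
vertex -1.049 0.048 0.74
endloop
endfacet
facet normal -0.511 0.759 0.404
outer loop
vertex -0.755 0.477 0.306
vertex -1.049 0.048 0.74
vertex 0.632 0.759 1.528
endloop
endfacet
facet normal -0.511 0.759 0.404
outer loop
vertex 0.632 0.759 1.528
vertex -1.049 0.048 0.74
vertex 0.338 0.33 1.962
endloop
endfacet
facet normal 0.742 0.152 0.653
outer loop
vertex 0.632 0.759 1.528
vertex 0.338 0.33 1.962
vertex 0.844 0.011 1.461
endloop
endfacet
facet normal -0.742 -0.150 -0.653
outer loop
vertex -1.049 0.048 0.74
vertex -0.544 -0.271 0.239
vertex -0.963 -0.621 0.796
endloop
endfacet
facet normal -0.658 -0.022 0.752
outer loop
vertex -1.049 0.048 0.74
vertex -0.963 -0.621 0.796
vertex 0.338 0.33 1.962
endloop
endfacet
facet normal -0.658 -0.022 0.752
outer loop
vertex 0.338 0.33 1.962
vertex -0.963 -0.621 0.796
vertex 0.424 -0.339 2.018
endloop
endfacet
facet normal 0.742 0.150 0.654
outer loop
vertex 0.338 0.33 1.962
vertex 0.424 -0.339 2.018
vertex 0.844 0.011 1.461
endloop
endfacet
facet normal -0.742 -0.151 -0.653
outer loop
vertex -0.963 -0.621 0.796
vertex -0.544 -0.271 0.239
vertex -0.561 -1.026 0.433
endloop
endfacet
facet normal -0.310 -0.787 0.534
outer loop
vertex -0.963 -0.621 0.796
vertex -0.561 -1.026 0.433
vertex 0.424 -0.339 2.018
endloop
endfacet
facet normal -0.310 -0.787 0.534
outer loop
vertex 0.424 -0.339 2.018
vertex -0.561 -1.026 0.433
vertex 0.826 -0.744 1.655
endloop
endfacet
facet normal 0.742 0.150 0.654
outer loop
vertex 0.424 -0.339 2.018
vertex 0.826 -0.744 1.655
vertex 0.844 0.011 1.461
endloop
endfacet
facet normal -0.742 -0.151 -0.653
outer loop
vertex -0.561 -1.026 0.433
vertex -0.544 -0.271 0.239
vertex -0.146 -0.863 -0.076
endloop
endfacet
facet normal 0.271 -0.959 -0.086
outer loop
vertex -0.561 -1.026 0.433
vertex -0.146 -0.863 -0.076
vertex 0.826 -0.744 1.655
endloop
endfacet
facet normal 0.271 -0.959 -0.086
outer loop
vertex 0.826 -0.744 1.655
vertex -0.146 -0.863 -0.076
vertex 1.242 -0.581 1.146
endloop
endfacet
facet normal 0.741 0.150 0.654
outer loop
vertex 0.826 -0.744 1.655
vertex 1.242 -0.581 1.146
vertex 0.844 0.011 1.461
endloop
endfacet
facet normal -0.806 -0.365 -0.466
outer loop
vertex 2.516 0.814 -3.813
vertex 1.268 1.49 -2.185
vertex 2.372 1.796 -4.332
endloop
endfacet
facet normal 0.578 -0.314 -0.754
outer loop
vertex 3.992 2.53 -3.395
vertex 2.516 0.814 -3.813
vertex 2.372 1.796 -4.332
endloop
endfacet
facet normal -0.806 -0.364 -0.466
outer loop
vertex 2.372 1.796 -4.332
vertex 1.268 1.49 -2.185
vertex 1.124 2.473 -2.704
endloop
endfacet
facet normal -0.129 0.877 -0.464
outer loop
vertex 1.124 2.473 -2.704
vertex 3.992 2.53 -3.395
vertex 2.372 1.796 -4.332
endloop
endfacet
facet normal 0.129 -0.877 0.463
outer loop
vertex 2.516 0.814 -3.813
vertex 2.888 2.224 -1.248
vertex 1.268 1.49 -2.185
endloop
endfacet
facet normal 0.578 -0.313 -0.754
outer loop
vertex 4.136 1.547 -2.876
vertex 2.516 0.814 -3.813
vertex 3.992 2.53 -3.395
endloop
endfacet
facet normal 0.129 -0.877 0.463
outer loop
vertex 4.136 1.547 -2.876
vertex 2.888 2.224 -1.248
vertex 2.516 0.814 -3.813
endloop
endfacet
facet normal -0.578 0.313 0.754
outer loop
vertex 1.268 1.49 -2.185
vertex 2.888 2.224 -1.248
vertex 1.124 2.473 -2.704
endloop
endfacet
facet normal -0.129 0.877 -0.463
outer loop
vertex 2.744 3.206 -1.767
vertex 3.992 2.53 -3.395
vertex 1.124 2.473 -2.704
endloop
endfacet
facet normal -0.578 0.314 0.754
outer loop
vertex 1.124 2.473 -2.704
vertex 2.888 2.224 -1.248
vertex 2.744 3.206 -1.767
endloop
endfacet
facet normal 0.806 0.364 0.467
outer loop
vertex 2.744 3.206 -1.767
vertex 4.136 1.547 -2.876
vertex 3.992 2.53 -3.395
endloop
endfacet
facet normal 0.806 0.365 0.466
outer loop
vertex 2.888 2.224 -1.248
vertex 4.136 1.547 -2.876
vertex 2.744 3.206 -1.767
endloop
endfacet

endsolid


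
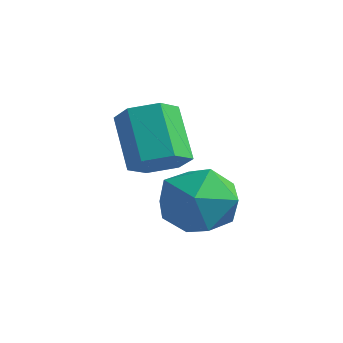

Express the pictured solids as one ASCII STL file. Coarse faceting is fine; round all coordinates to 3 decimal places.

solid 
facet normal -0.002 0.934 -0.358
outer loop
vertex -1.817 -1.741 -4.64
vertex -2.847 -1.668 -4.445
vertex -2.151 -1.385 -3.709
endloop
endfacet
facet normal 0.630 0.773 -0.070
outer loop
vertex -1.817 -1.741 -4.64
vertex -2.151 -1.385 -3.709
vertex -1.339 -2.051 -3.756
endloop
endfacet
facet normal 0.889 0.202 -0.410
outer loop
vertex -1.817 -1.741 -4.64
vertex -1.339 -2.051 -3.756
vertex -1.533 -2.746 -4.52
endloop
endfacet
facet normal 0.418 0.010 -0.909
outer loop
vertex -1.817 -1.741 -4.64
vertex -1.533 -2.746 -4.52
vertex -2.465 -2.51 -4.946
endloop
endfacet
facet normal -0.133 0.461 -0.877
outer loop
vertex -1.817 -1.741 -4.64
vertex -2.465 -2.51 -4.946
vertex -2.847 -1.668 -4.445
endloop
endfacet
facet normal 0.522 0.593 0.613
outer loop
vertex -1.339 -2.051 -3.756
vertex -2.151 -1.385 -3.709
vertex -2.075 -2.17 -3.014
endloop
endfacet
facet normal -0.501 0.853 0.146
outer loop
vertex -2.151 -1.385 -3.709
vertex -2.847 -1.668 -4.445
vertex -3.007 -1.934 -3.44
endloop
endfacet
facet normal -0.714 0.089 -0.694
outer loop
vertex -2.847 -1.668 -4.445
vertex -2.465 -2.51 -4.946
vertex -3.201 -2.629 -4.204
endloop
endfacet
facet normal 0.178 -0.643 -0.745
outer loop
vertex -2.465 -2.51 -4.946
vertex -1.533 -2.746 -4.52
vertex -2.389 -3.295 -4.251
endloop
endfacet
facet normal 0.942 -0.331 0.062
outer loop
vertex -1.533 -2.746 -4.52
vertex -1.339 -2.051 -3.756
vertex -1.693 -3.012 -3.515
endloop
endfacet
facet normal -0.418 -0.010 0.909
outer loop
vertex -2.723 -2.939 -3.32
vertex -2.075 -2.17 -3.014
vertex -3.007 -1.934 -3.44
endloop
endfacet
facet normal -0.889 -0.202 0.410
outer loop
vertex -2.723 -2.939 -3.32
vertex -3.007 -1.934 -3.44
vertex -3.201 -2.629 -4.204
endloop
endfacet
facet normal -0.630 -0.773 0.070
outer loop
vertex -2.723 -2.939 -3.32
vertex -3.201 -2.629 -4.204
vertex -2.389 -3.295 -4.251
endloop
endfacet
facet normal 0.002 -0.934 0.358
outer loop
vertex -2.723 -2.939 -3.32
vertex -2.389 -3.295 -4.251
vertex -1.693 -3.012 -3.515
endloop
endfacet
facet normal 0.133 -0.461 0.877
outer loop
vertex -2.723 -2.939 -3.32
vertex -1.693 -3.012 -3.515
vertex -2.075 -2.17 -3.014
endloop
endfacet
facet normal -0.178 0.643 0.745
outer loop
vertex -3.007 -1.934 -3.44
vertex -2.075 -2.17 -3.014
vertex -2.151 -1.385 -3.709
endloop
endfacet
facet normal -0.942 0.331 -0.062
outer loop
vertex -3.201 -2.629 -4.204
vertex -3.007 -1.934 -3.44
vertex -2.847 -1.668 -4.445
endloop
endfacet
facet normal -0.522 -0.593 -0.613
outer loop
vertex -2.389 -3.295 -4.251
vertex -3.201 -2.629 -4.204
vertex -2.465 -2.51 -4.946
endloop
endfacet
facet normal 0.501 -0.853 -0.146
outer loop
vertex -1.693 -3.012 -3.515
vertex -2.389 -3.295 -4.251
vertex -1.533 -2.746 -4.52
endloop
endfacet
facet normal 0.714 -0.089 0.694
outer loop
vertex -2.075 -2.17 -3.014
vertex -1.693 -3.012 -3.515
vertex -1.339 -2.051 -3.756
endloop
endfacet
facet normal 0.576 -0.262 -0.774
outer loop
vertex -2.526 -2.25 -2.819
vertex -2.977 -2.805 -2.967
vertex -3.09 -2.152 -3.272
endloop
endfacet
facet normal 0.266 0.956 -0.124
outer loop
vertex -2.526 -2.25 -2.819
vertex -3.09 -2.152 -3.272
vertex -3.433 -1.84 -1.604
endloop
endfacet
facet normal 0.268 0.956 -0.124
outer loop
vertex -3.433 -1.84 -1.604
vertex -3.09 -2.152 -3.272
vertex -3.996 -1.741 -2.058
endloop
endfacet
facet normal -0.578 0.261 0.773
outer loop
vertex -3.433 -1.84 -1.604
vertex -3.996 -1.741 -2.058
vertex -3.883 -2.395 -1.753
endloop
endfacet
facet normal 0.578 -0.261 -0.773
outer loop
vertex -3.09 -2.152 -3.272
vertex -2.977 -2.805 -2.967
vertex -3.54 -2.707 -3.421
endloop
endfacet
facet normal -0.535 0.595 -0.600
outer loop
vertex -3.09 -2.152 -3.272
vertex -3.54 -2.707 -3.421
vertex -3.996 -1.741 -2.058
endloop
endfacet
facet normal -0.534 0.595 -0.600
outer loop
vertex -3.996 -1.741 -2.058
vertex -3.54 -2.707 -3.421
vertex -4.447 -2.296 -2.207
endloop
endfacet
facet normal -0.577 0.261 0.774
outer loop
vertex -3.996 -1.741 -2.058
vertex -4.447 -2.296 -2.207
vertex -3.883 -2.395 -1.753
endloop
endfacet
facet normal 0.578 -0.261 -0.773
outer loop
vertex -3.54 -2.707 -3.421
vertex -2.977 -2.805 -2.967
vertex -3.427 -3.36 -3.116
endloop
endfacet
facet normal -0.802 -0.361 -0.477
outer loop
vertex -3.54 -2.707 -3.421
vertex -3.427 -3.36 -3.116
vertex -4.447 -2.296 -2.207
endloop
endfacet
facet normal -0.802 -0.361 -0.476
outer loop
vertex -4.447 -2.296 -2.207
vertex -3.427 -3.36 -3.116
vertex -4.334 -2.95 -1.901
endloop
endfacet
facet normal -0.577 0.262 0.774
outer loop
vertex -4.447 -2.296 -2.207
vertex -4.334 -2.95 -1.901
vertex -3.883 -2.395 -1.753
endloop
endfacet
facet normal 0.578 -0.261 -0.773
outer loop
vertex -3.427 -3.36 -3.116
vertex -2.977 -2.805 -2.967
vertex -2.864 -3.459 -2.662
endloop
endfacet
facet normal -0.267 -0.956 0.123
outer loop
vertex -3.427 -3.36 -3.116
vertex -2.864 -3.459 -2.662
vertex -4.334 -2.95 -1.901
endloop
endfacet
facet normal -0.266 -0.956 0.125
outer loop
vertex -4.334 -2.95 -1.901
vertex -2.864 -3.459 -2.662
vertex -3.77 -3.048 -1.448
endloop
endfacet
facet normal -0.576 0.262 0.774
outer loop
vertex -4.334 -2.95 -1.901
vertex -3.77 -3.048 -1.448
vertex -3.883 -2.395 -1.753
endloop
endfacet
facet normal 0.577 -0.261 -0.774
outer loop
vertex -2.864 -3.459 -2.662
vertex -2.977 -2.805 -2.967
vertex -2.413 -2.904 -2.513
endloop
endfacet
facet normal 0.534 -0.595 0.600
outer loop
vertex -2.864 -3.459 -2.662
vertex -2.413 -2.904 -2.513
vertex -3.77 -3.048 -1.448
endloop
endfacet
facet normal 0.534 -0.595 0.601
outer loop
vertex -3.77 -3.048 -1.448
vertex -2.413 -2.904 -2.513
vertex -3.32 -2.493 -1.299
endloop
endfacet
facet normal -0.578 0.261 0.773
outer loop
vertex -3.77 -3.048 -1.448
vertex -3.32 -2.493 -1.299
vertex -3.883 -2.395 -1.753
endloop
endfacet
facet normal 0.577 -0.262 -0.774
outer loop
vertex -2.413 -2.904 -2.513
vertex -2.977 -2.805 -2.967
vertex -2.526 -2.25 -2.819
endloop
endfacet
facet normal 0.801 0.361 0.476
outer loop
vertex -2.413 -2.904 -2.513
vertex -2.526 -2.25 -2.819
vertex -3.32 -2.493 -1.299
endloop
endfacet
facet normal 0.802 0.361 0.476
outer loop
vertex -3.32 -2.493 -1.299
vertex -2.526 -2.25 -2.819
vertex -3.433 -1.84 -1.604
endloop
endfacet
facet normal -0.578 0.261 0.773
outer loop
vertex -3.32 -2.493 -1.299
vertex -3.433 -1.84 -1.604
vertex -3.883 -2.395 -1.753
endloop
endfacet

endsolid


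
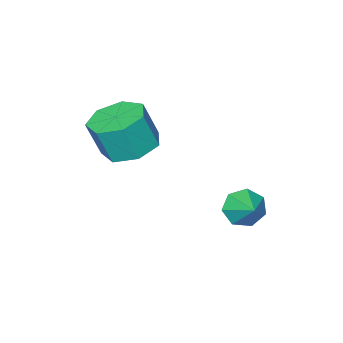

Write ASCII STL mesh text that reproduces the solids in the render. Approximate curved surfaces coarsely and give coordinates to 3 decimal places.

solid 
facet normal -0.373 -0.788 -0.490
outer loop
vertex 0.568 -0.393 -3.632
vertex -0.016 -0.437 -3.116
vertex 0.014 -0.036 -3.784
endloop
endfacet
facet normal 0.564 0.670 -0.483
outer loop
vertex 0.568 -0.393 -3.632
vertex 0.014 -0.036 -3.784
vertex 0.436 0.517 -2.524
endloop
endfacet
facet normal -0.374 -0.788 -0.490
outer loop
vertex 0.014 -0.036 -3.784
vertex -0.016 -0.437 -3.116
vertex -0.563 0.02 -3.434
endloop
endfacet
facet normal -0.130 0.923 -0.362
outer loop
vertex 0.014 -0.036 -3.784
vertex -0.563 0.02 -3.434
vertex 0.436 0.517 -2.524
endloop
endfacet
facet normal -0.374 -0.788 -0.490
outer loop
vertex -0.563 0.02 -3.434
vertex -0.016 -0.437 -3.116
vertex -0.727 -0.269 -2.844
endloop
endfacet
facet normal -0.587 0.780 0.219
outer loop
vertex -0.563 0.02 -3.434
vertex -0.727 -0.269 -2.844
vertex 0.436 0.517 -2.524
endloop
endfacet
facet normal -0.373 -0.788 -0.490
outer loop
vertex -0.727 -0.269 -2.844
vertex -0.016 -0.437 -3.116
vertex -0.356 -0.684 -2.459
endloop
endfacet
facet normal -0.460 0.347 0.817
outer loop
vertex -0.727 -0.269 -2.844
vertex -0.356 -0.684 -2.459
vertex 0.436 0.517 -2.524
endloop
endfacet
facet normal -0.374 -0.788 -0.490
outer loop
vertex -0.356 -0.684 -2.459
vertex -0.016 -0.437 -3.116
vertex 0.271 -0.913 -2.569
endloop
endfacet
facet normal 0.155 -0.049 0.987
outer loop
vertex -0.356 -0.684 -2.459
vertex 0.271 -0.913 -2.569
vertex 0.436 0.517 -2.524
endloop
endfacet
facet normal -0.373 -0.788 -0.490
outer loop
vertex 0.271 -0.913 -2.569
vertex -0.016 -0.437 -3.116
vertex 0.683 -0.783 -3.091
endloop
endfacet
facet normal 0.793 -0.110 0.599
outer loop
vertex 0.271 -0.913 -2.569
vertex 0.683 -0.783 -3.091
vertex 0.436 0.517 -2.524
endloop
endfacet
facet normal -0.373 -0.788 -0.489
outer loop
vertex 0.683 -0.783 -3.091
vertex -0.016 -0.437 -3.116
vertex 0.568 -0.393 -3.632
endloop
endfacet
facet normal 0.976 0.210 -0.056
outer loop
vertex 0.683 -0.783 -3.091
vertex 0.568 -0.393 -3.632
vertex 0.436 0.517 -2.524
endloop
endfacet
facet normal -0.281 0.186 -0.941
outer loop
vertex 3.108 -3.403 -1.011
vertex 2.108 -3.65 -0.761
vertex 2.586 -2.705 -0.717
endloop
endfacet
facet normal 0.774 0.624 -0.108
outer loop
vertex 3.108 -3.403 -1.011
vertex 2.586 -2.705 -0.717
vertex 3.532 -3.683 0.411
endloop
endfacet
facet normal 0.774 0.624 -0.108
outer loop
vertex 3.532 -3.683 0.411
vertex 2.586 -2.705 -0.717
vertex 3.01 -2.985 0.704
endloop
endfacet
facet normal 0.281 -0.185 0.942
outer loop
vertex 3.532 -3.683 0.411
vertex 3.01 -2.985 0.704
vertex 2.532 -3.93 0.661
endloop
endfacet
facet normal -0.280 0.186 -0.942
outer loop
vertex 2.586 -2.705 -0.717
vertex 2.108 -3.65 -0.761
vertex 1.704 -2.718 -0.457
endloop
endfacet
facet normal 0.039 0.983 0.182
outer loop
vertex 2.586 -2.705 -0.717
vertex 1.704 -2.718 -0.457
vertex 3.01 -2.985 0.704
endloop
endfacet
facet normal 0.039 0.983 0.182
outer loop
vertex 3.01 -2.985 0.704
vertex 1.704 -2.718 -0.457
vertex 2.128 -2.998 0.965
endloop
endfacet
facet normal 0.281 -0.185 0.942
outer loop
vertex 3.01 -2.985 0.704
vertex 2.128 -2.998 0.965
vertex 2.532 -3.93 0.661
endloop
endfacet
facet normal -0.281 0.185 -0.942
outer loop
vertex 1.704 -2.718 -0.457
vertex 2.108 -3.65 -0.761
vertex 1.126 -3.433 -0.425
endloop
endfacet
facet normal -0.725 0.601 0.335
outer loop
vertex 1.704 -2.718 -0.457
vertex 1.126 -3.433 -0.425
vertex 2.128 -2.998 0.965
endloop
endfacet
facet normal -0.725 0.601 0.335
outer loop
vertex 2.128 -2.998 0.965
vertex 1.126 -3.433 -0.425
vertex 1.55 -3.713 0.997
endloop
endfacet
facet normal 0.281 -0.185 0.942
outer loop
vertex 2.128 -2.998 0.965
vertex 1.55 -3.713 0.997
vertex 2.532 -3.93 0.661
endloop
endfacet
facet normal -0.281 0.185 -0.942
outer loop
vertex 1.126 -3.433 -0.425
vertex 2.108 -3.65 -0.761
vertex 1.287 -4.311 -0.646
endloop
endfacet
facet normal -0.944 -0.232 0.236
outer loop
vertex 1.126 -3.433 -0.425
vertex 1.287 -4.311 -0.646
vertex 1.55 -3.713 0.997
endloop
endfacet
facet normal -0.943 -0.234 0.236
outer loop
vertex 1.55 -3.713 0.997
vertex 1.287 -4.311 -0.646
vertex 1.712 -4.591 0.775
endloop
endfacet
facet normal 0.281 -0.186 0.941
outer loop
vertex 1.55 -3.713 0.997
vertex 1.712 -4.591 0.775
vertex 2.532 -3.93 0.661
endloop
endfacet
facet normal -0.281 0.186 -0.941
outer loop
vertex 1.287 -4.311 -0.646
vertex 2.108 -3.65 -0.761
vertex 2.067 -4.691 -0.954
endloop
endfacet
facet normal -0.451 -0.892 -0.041
outer loop
vertex 1.287 -4.311 -0.646
vertex 2.067 -4.691 -0.954
vertex 1.712 -4.591 0.775
endloop
endfacet
facet normal -0.452 -0.891 -0.041
outer loop
vertex 1.712 -4.591 0.775
vertex 2.067 -4.691 -0.954
vertex 2.491 -4.972 0.468
endloop
endfacet
facet normal 0.280 -0.185 0.942
outer loop
vertex 1.712 -4.591 0.775
vertex 2.491 -4.972 0.468
vertex 2.532 -3.93 0.661
endloop
endfacet
facet normal -0.281 0.186 -0.942
outer loop
vertex 2.067 -4.691 -0.954
vertex 2.108 -3.65 -0.761
vertex 2.877 -4.287 -1.116
endloop
endfacet
facet normal 0.381 -0.879 -0.287
outer loop
vertex 2.067 -4.691 -0.954
vertex 2.877 -4.287 -1.116
vertex 2.491 -4.972 0.468
endloop
endfacet
facet normal 0.382 -0.879 -0.287
outer loop
vertex 2.491 -4.972 0.468
vertex 2.877 -4.287 -1.116
vertex 3.301 -4.567 0.306
endloop
endfacet
facet normal 0.281 -0.185 0.942
outer loop
vertex 2.491 -4.972 0.468
vertex 3.301 -4.567 0.306
vertex 2.532 -3.93 0.661
endloop
endfacet
facet normal -0.281 0.185 -0.942
outer loop
vertex 2.877 -4.287 -1.116
vertex 2.108 -3.65 -0.761
vertex 3.108 -3.403 -1.011
endloop
endfacet
facet normal 0.926 -0.204 -0.316
outer loop
vertex 2.877 -4.287 -1.116
vertex 3.108 -3.403 -1.011
vertex 3.301 -4.567 0.306
endloop
endfacet
facet normal 0.926 -0.204 -0.316
outer loop
vertex 3.301 -4.567 0.306
vertex 3.108 -3.403 -1.011
vertex 3.532 -3.683 0.411
endloop
endfacet
facet normal 0.281 -0.185 0.942
outer loop
vertex 3.301 -4.567 0.306
vertex 3.532 -3.683 0.411
vertex 2.532 -3.93 0.661
endloop
endfacet

endsolid


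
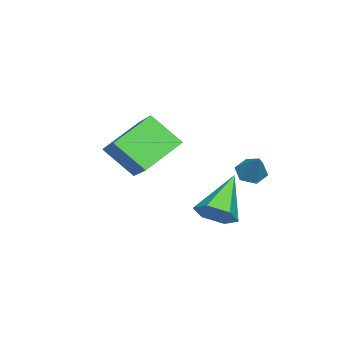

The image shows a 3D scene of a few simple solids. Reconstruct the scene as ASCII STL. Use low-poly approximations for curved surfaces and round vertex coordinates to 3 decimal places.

solid 
facet normal -0.560 -0.347 -0.752
outer loop
vertex 0.474 3.14 -0.986
vertex 0.108 2.835 -0.573
vertex -0.031 3.426 -0.742
endloop
endfacet
facet normal 0.389 0.890 -0.237
outer loop
vertex 0.474 3.14 -0.986
vertex -0.031 3.426 -0.742
vertex 0.932 3.345 0.533
endloop
endfacet
facet normal -0.560 -0.347 -0.752
outer loop
vertex -0.031 3.426 -0.742
vertex 0.108 2.835 -0.573
vertex -0.397 3.122 -0.329
endloop
endfacet
facet normal -0.358 0.875 0.326
outer loop
vertex -0.031 3.426 -0.742
vertex -0.397 3.122 -0.329
vertex 0.932 3.345 0.533
endloop
endfacet
facet normal -0.560 -0.346 -0.753
outer loop
vertex -0.397 3.122 -0.329
vertex 0.108 2.835 -0.573
vertex -0.258 2.531 -0.161
endloop
endfacet
facet normal -0.553 0.105 0.826
outer loop
vertex -0.397 3.122 -0.329
vertex -0.258 2.531 -0.161
vertex 0.932 3.345 0.533
endloop
endfacet
facet normal -0.560 -0.347 -0.753
outer loop
vertex -0.258 2.531 -0.161
vertex 0.108 2.835 -0.573
vertex 0.248 2.244 -0.405
endloop
endfacet
facet normal -0.001 -0.648 0.761
outer loop
vertex -0.258 2.531 -0.161
vertex 0.248 2.244 -0.405
vertex 0.932 3.345 0.533
endloop
endfacet
facet normal -0.559 -0.347 -0.753
outer loop
vertex 0.248 2.244 -0.405
vertex 0.108 2.835 -0.573
vertex 0.614 2.549 -0.817
endloop
endfacet
facet normal 0.749 -0.633 0.197
outer loop
vertex 0.248 2.244 -0.405
vertex 0.614 2.549 -0.817
vertex 0.932 3.345 0.533
endloop
endfacet
facet normal -0.559 -0.348 -0.752
outer loop
vertex 0.614 2.549 -0.817
vertex 0.108 2.835 -0.573
vertex 0.474 3.14 -0.986
endloop
endfacet
facet normal 0.943 0.137 -0.303
outer loop
vertex 0.614 2.549 -0.817
vertex 0.474 3.14 -0.986
vertex 0.932 3.345 0.533
endloop
endfacet
facet normal -0.665 -0.499 -0.556
outer loop
vertex 0.961 -2.591 0.152
vertex -0.486 -1.668 1.055
vertex 1.016 -1.361 -1.019
endloop
endfacet
facet normal 0.746 -0.476 -0.465
outer loop
vertex 2.146 -0.512 -0.075
vertex 0.961 -2.591 0.152
vertex 1.016 -1.361 -1.019
endloop
endfacet
facet normal -0.665 -0.499 -0.555
outer loop
vertex 1.016 -1.361 -1.019
vertex -0.486 -1.668 1.055
vertex -0.432 -0.437 -0.116
endloop
endfacet
facet normal 0.032 0.724 -0.689
outer loop
vertex -0.432 -0.437 -0.116
vertex 2.146 -0.512 -0.075
vertex 1.016 -1.361 -1.019
endloop
endfacet
facet normal -0.032 -0.724 0.689
outer loop
vertex 0.961 -2.591 0.152
vertex 0.644 -0.819 1.999
vertex -0.486 -1.668 1.055
endloop
endfacet
facet normal 0.746 -0.476 -0.466
outer loop
vertex 2.092 -1.743 1.096
vertex 0.961 -2.591 0.152
vertex 2.146 -0.512 -0.075
endloop
endfacet
facet normal -0.032 -0.724 0.689
outer loop
vertex 2.092 -1.743 1.096
vertex 0.644 -0.819 1.999
vertex 0.961 -2.591 0.152
endloop
endfacet
facet normal -0.746 0.476 0.466
outer loop
vertex -0.486 -1.668 1.055
vertex 0.644 -0.819 1.999
vertex -0.432 -0.437 -0.116
endloop
endfacet
facet normal 0.032 0.724 -0.689
outer loop
vertex 0.699 0.411 0.828
vertex 2.146 -0.512 -0.075
vertex -0.432 -0.437 -0.116
endloop
endfacet
facet normal -0.746 0.477 0.465
outer loop
vertex -0.432 -0.437 -0.116
vertex 0.644 -0.819 1.999
vertex 0.699 0.411 0.828
endloop
endfacet
facet normal 0.665 0.499 0.555
outer loop
vertex 0.699 0.411 0.828
vertex 2.092 -1.743 1.096
vertex 2.146 -0.512 -0.075
endloop
endfacet
facet normal 0.665 0.499 0.556
outer loop
vertex 0.644 -0.819 1.999
vertex 2.092 -1.743 1.096
vertex 0.699 0.411 0.828
endloop
endfacet
facet normal 0.791 -0.100 -0.603
outer loop
vertex 3.387 2.984 -1.042
vertex 2.991 2.358 -1.458
vertex 2.898 3.163 -1.713
endloop
endfacet
facet normal -0.074 0.949 0.307
outer loop
vertex 3.387 2.984 -1.042
vertex 2.898 3.163 -1.713
vertex 1.369 2.562 -0.222
endloop
endfacet
facet normal 0.792 -0.099 -0.603
outer loop
vertex 2.898 3.163 -1.713
vertex 2.991 2.358 -1.458
vertex 2.502 2.537 -2.13
endloop
endfacet
facet normal -0.640 0.663 -0.388
outer loop
vertex 2.898 3.163 -1.713
vertex 2.502 2.537 -2.13
vertex 1.369 2.562 -0.222
endloop
endfacet
facet normal 0.792 -0.100 -0.603
outer loop
vertex 2.502 2.537 -2.13
vertex 2.991 2.358 -1.458
vertex 2.595 1.732 -1.874
endloop
endfacet
facet normal -0.833 -0.253 -0.492
outer loop
vertex 2.502 2.537 -2.13
vertex 2.595 1.732 -1.874
vertex 1.369 2.562 -0.222
endloop
endfacet
facet normal 0.791 -0.100 -0.603
outer loop
vertex 2.595 1.732 -1.874
vertex 2.991 2.358 -1.458
vertex 3.084 1.553 -1.203
endloop
endfacet
facet normal -0.461 -0.882 0.101
outer loop
vertex 2.595 1.732 -1.874
vertex 3.084 1.553 -1.203
vertex 1.369 2.562 -0.222
endloop
endfacet
facet normal 0.792 -0.099 -0.603
outer loop
vertex 3.084 1.553 -1.203
vertex 2.991 2.358 -1.458
vertex 3.48 2.179 -0.786
endloop
endfacet
facet normal 0.104 -0.596 0.796
outer loop
vertex 3.084 1.553 -1.203
vertex 3.48 2.179 -0.786
vertex 1.369 2.562 -0.222
endloop
endfacet
facet normal 0.792 -0.100 -0.603
outer loop
vertex 3.48 2.179 -0.786
vertex 2.991 2.358 -1.458
vertex 3.387 2.984 -1.042
endloop
endfacet
facet normal 0.298 0.320 0.899
outer loop
vertex 3.48 2.179 -0.786
vertex 3.387 2.984 -1.042
vertex 1.369 2.562 -0.222
endloop
endfacet

endsolid


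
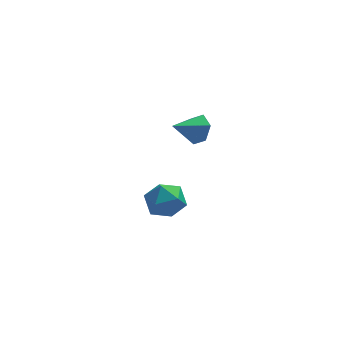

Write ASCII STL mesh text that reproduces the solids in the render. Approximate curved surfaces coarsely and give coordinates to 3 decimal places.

solid 
facet normal 0.809 0.333 -0.485
outer loop
vertex 3.611 -1.769 3.894
vertex 3.316 -2.204 3.103
vertex 3.053 -1.308 3.279
endloop
endfacet
facet normal -0.331 0.586 0.740
outer loop
vertex 3.611 -1.769 3.894
vertex 3.053 -1.308 3.279
vertex 1.924 -2.776 3.937
endloop
endfacet
facet normal 0.808 0.333 -0.485
outer loop
vertex 3.053 -1.308 3.279
vertex 3.316 -2.204 3.103
vertex 2.757 -1.743 2.488
endloop
endfacet
facet normal -0.799 0.600 -0.031
outer loop
vertex 3.053 -1.308 3.279
vertex 2.757 -1.743 2.488
vertex 1.924 -2.776 3.937
endloop
endfacet
facet normal 0.808 0.333 -0.485
outer loop
vertex 2.757 -1.743 2.488
vertex 3.316 -2.204 3.103
vertex 3.02 -2.639 2.312
endloop
endfacet
facet normal -0.817 -0.129 -0.562
outer loop
vertex 2.757 -1.743 2.488
vertex 3.02 -2.639 2.312
vertex 1.924 -2.776 3.937
endloop
endfacet
facet normal 0.809 0.332 -0.485
outer loop
vertex 3.02 -2.639 2.312
vertex 3.316 -2.204 3.103
vertex 3.578 -3.1 2.927
endloop
endfacet
facet normal -0.367 -0.873 -0.321
outer loop
vertex 3.02 -2.639 2.312
vertex 3.578 -3.1 2.927
vertex 1.924 -2.776 3.937
endloop
endfacet
facet normal 0.809 0.332 -0.485
outer loop
vertex 3.578 -3.1 2.927
vertex 3.316 -2.204 3.103
vertex 3.874 -2.665 3.718
endloop
endfacet
facet normal 0.101 -0.887 0.450
outer loop
vertex 3.578 -3.1 2.927
vertex 3.874 -2.665 3.718
vertex 1.924 -2.776 3.937
endloop
endfacet
facet normal 0.809 0.333 -0.485
outer loop
vertex 3.874 -2.665 3.718
vertex 3.316 -2.204 3.103
vertex 3.611 -1.769 3.894
endloop
endfacet
facet normal 0.119 -0.158 0.980
outer loop
vertex 3.874 -2.665 3.718
vertex 3.611 -1.769 3.894
vertex 1.924 -2.776 3.937
endloop
endfacet
facet normal 0.140 0.578 0.804
outer loop
vertex 1.533 0.178 -3.161
vertex 1.521 -0.829 -2.435
vertex 2.591 -0.422 -2.914
endloop
endfacet
facet normal 0.440 0.869 0.225
outer loop
vertex 1.533 0.178 -3.161
vertex 2.591 -0.422 -2.914
vertex 2.365 -0.01 -4.062
endloop
endfacet
facet normal -0.070 0.962 -0.265
outer loop
vertex 1.533 0.178 -3.161
vertex 2.365 -0.01 -4.062
vertex 1.155 -0.162 -4.293
endloop
endfacet
facet normal -0.686 0.728 0.010
outer loop
vertex 1.533 0.178 -3.161
vertex 1.155 -0.162 -4.293
vertex 0.633 -0.668 -3.287
endloop
endfacet
facet normal -0.555 0.491 0.671
outer loop
vertex 1.533 0.178 -3.161
vertex 0.633 -0.668 -3.287
vertex 1.521 -0.829 -2.435
endloop
endfacet
facet normal 0.914 0.404 -0.035
outer loop
vertex 2.365 -0.01 -4.062
vertex 2.591 -0.422 -2.914
vertex 2.867 -1.132 -3.893
endloop
endfacet
facet normal 0.429 -0.067 0.901
outer loop
vertex 2.591 -0.422 -2.914
vertex 1.521 -0.829 -2.435
vertex 2.345 -1.638 -2.887
endloop
endfacet
facet normal -0.697 -0.208 0.687
outer loop
vertex 1.521 -0.829 -2.435
vertex 0.633 -0.668 -3.287
vertex 1.135 -1.79 -3.118
endloop
endfacet
facet normal -0.907 0.175 -0.383
outer loop
vertex 0.633 -0.668 -3.287
vertex 1.155 -0.162 -4.293
vertex 0.909 -1.378 -4.266
endloop
endfacet
facet normal 0.089 0.553 -0.828
outer loop
vertex 1.155 -0.162 -4.293
vertex 2.365 -0.01 -4.062
vertex 1.979 -0.971 -4.745
endloop
endfacet
facet normal 0.686 -0.728 -0.010
outer loop
vertex 1.967 -1.978 -4.019
vertex 2.867 -1.132 -3.893
vertex 2.345 -1.638 -2.887
endloop
endfacet
facet normal 0.070 -0.962 0.265
outer loop
vertex 1.967 -1.978 -4.019
vertex 2.345 -1.638 -2.887
vertex 1.135 -1.79 -3.118
endloop
endfacet
facet normal -0.440 -0.869 -0.225
outer loop
vertex 1.967 -1.978 -4.019
vertex 1.135 -1.79 -3.118
vertex 0.909 -1.378 -4.266
endloop
endfacet
facet normal -0.140 -0.578 -0.804
outer loop
vertex 1.967 -1.978 -4.019
vertex 0.909 -1.378 -4.266
vertex 1.979 -0.971 -4.745
endloop
endfacet
facet normal 0.555 -0.491 -0.671
outer loop
vertex 1.967 -1.978 -4.019
vertex 1.979 -0.971 -4.745
vertex 2.867 -1.132 -3.893
endloop
endfacet
facet normal 0.907 -0.175 0.383
outer loop
vertex 2.345 -1.638 -2.887
vertex 2.867 -1.132 -3.893
vertex 2.591 -0.422 -2.914
endloop
endfacet
facet normal -0.089 -0.553 0.828
outer loop
vertex 1.135 -1.79 -3.118
vertex 2.345 -1.638 -2.887
vertex 1.521 -0.829 -2.435
endloop
endfacet
facet normal -0.914 -0.404 0.035
outer loop
vertex 0.909 -1.378 -4.266
vertex 1.135 -1.79 -3.118
vertex 0.633 -0.668 -3.287
endloop
endfacet
facet normal -0.429 0.067 -0.901
outer loop
vertex 1.979 -0.971 -4.745
vertex 0.909 -1.378 -4.266
vertex 1.155 -0.162 -4.293
endloop
endfacet
facet normal 0.697 0.208 -0.687
outer loop
vertex 2.867 -1.132 -3.893
vertex 1.979 -0.971 -4.745
vertex 2.365 -0.01 -4.062
endloop
endfacet

endsolid


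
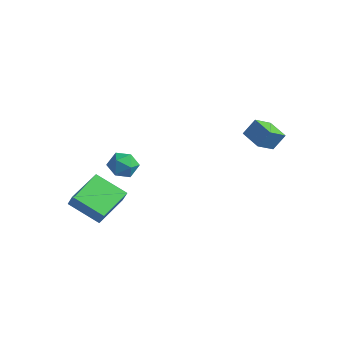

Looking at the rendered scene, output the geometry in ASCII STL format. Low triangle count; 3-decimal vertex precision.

solid 
facet normal -0.885 -0.188 0.425
outer loop
vertex -3.507 -4.676 -2.956
vertex -3.78 -2.574 -2.597
vertex -3.896 -4.594 -3.73
endloop
endfacet
facet normal 0.127 -0.978 -0.167
outer loop
vertex -2.16 -4.226 -4.563
vertex -3.507 -4.676 -2.956
vertex -3.896 -4.594 -3.73
endloop
endfacet
facet normal -0.885 -0.188 0.426
outer loop
vertex -3.896 -4.594 -3.73
vertex -3.78 -2.574 -2.597
vertex -4.169 -2.492 -3.37
endloop
endfacet
facet normal -0.447 0.094 -0.890
outer loop
vertex -4.169 -2.492 -3.37
vertex -2.16 -4.226 -4.563
vertex -3.896 -4.594 -3.73
endloop
endfacet
facet normal 0.447 -0.094 0.890
outer loop
vertex -3.507 -4.676 -2.956
vertex -2.044 -2.206 -3.43
vertex -3.78 -2.574 -2.597
endloop
endfacet
facet normal 0.127 -0.978 -0.168
outer loop
vertex -1.771 -4.308 -3.79
vertex -3.507 -4.676 -2.956
vertex -2.16 -4.226 -4.563
endloop
endfacet
facet normal 0.447 -0.094 0.889
outer loop
vertex -1.771 -4.308 -3.79
vertex -2.044 -2.206 -3.43
vertex -3.507 -4.676 -2.956
endloop
endfacet
facet normal -0.127 0.978 0.168
outer loop
vertex -3.78 -2.574 -2.597
vertex -2.044 -2.206 -3.43
vertex -4.169 -2.492 -3.37
endloop
endfacet
facet normal -0.447 0.094 -0.889
outer loop
vertex -2.433 -2.124 -4.204
vertex -2.16 -4.226 -4.563
vertex -4.169 -2.492 -3.37
endloop
endfacet
facet normal -0.127 0.978 0.167
outer loop
vertex -4.169 -2.492 -3.37
vertex -2.044 -2.206 -3.43
vertex -2.433 -2.124 -4.204
endloop
endfacet
facet normal 0.885 0.188 -0.426
outer loop
vertex -2.433 -2.124 -4.204
vertex -1.771 -4.308 -3.79
vertex -2.16 -4.226 -4.563
endloop
endfacet
facet normal 0.885 0.188 -0.425
outer loop
vertex -2.044 -2.206 -3.43
vertex -1.771 -4.308 -3.79
vertex -2.433 -2.124 -4.204
endloop
endfacet
facet normal -0.167 -0.028 0.986
outer loop
vertex -2.701 -1.116 -1.42
vertex -3.551 -1.303 -1.569
vertex -2.963 -1.957 -1.488
endloop
endfacet
facet normal 0.502 -0.224 0.835
outer loop
vertex -2.701 -1.116 -1.42
vertex -2.963 -1.957 -1.488
vertex -2.211 -1.696 -1.87
endloop
endfacet
facet normal 0.816 0.313 0.486
outer loop
vertex -2.701 -1.116 -1.42
vertex -2.211 -1.696 -1.87
vertex -2.334 -0.881 -2.188
endloop
endfacet
facet normal 0.341 0.841 0.420
outer loop
vertex -2.701 -1.116 -1.42
vertex -2.334 -0.881 -2.188
vertex -3.162 -0.638 -2.002
endloop
endfacet
facet normal -0.267 0.631 0.729
outer loop
vertex -2.701 -1.116 -1.42
vertex -3.162 -0.638 -2.002
vertex -3.551 -1.303 -1.569
endloop
endfacet
facet normal 0.474 -0.786 0.397
outer loop
vertex -2.211 -1.696 -1.87
vertex -2.963 -1.957 -1.488
vertex -2.758 -2.242 -2.298
endloop
endfacet
facet normal -0.609 -0.469 0.640
outer loop
vertex -2.963 -1.957 -1.488
vertex -3.551 -1.303 -1.569
vertex -3.586 -1.999 -2.112
endloop
endfacet
facet normal -0.771 0.597 0.224
outer loop
vertex -3.551 -1.303 -1.569
vertex -3.162 -0.638 -2.002
vertex -3.709 -1.184 -2.43
endloop
endfacet
facet normal 0.213 0.937 -0.276
outer loop
vertex -3.162 -0.638 -2.002
vertex -2.334 -0.881 -2.188
vertex -2.957 -0.923 -2.812
endloop
endfacet
facet normal 0.982 0.082 -0.169
outer loop
vertex -2.334 -0.881 -2.188
vertex -2.211 -1.696 -1.87
vertex -2.369 -1.577 -2.731
endloop
endfacet
facet normal -0.341 -0.841 -0.420
outer loop
vertex -3.219 -1.764 -2.88
vertex -2.758 -2.242 -2.298
vertex -3.586 -1.999 -2.112
endloop
endfacet
facet normal -0.816 -0.313 -0.486
outer loop
vertex -3.219 -1.764 -2.88
vertex -3.586 -1.999 -2.112
vertex -3.709 -1.184 -2.43
endloop
endfacet
facet normal -0.502 0.224 -0.835
outer loop
vertex -3.219 -1.764 -2.88
vertex -3.709 -1.184 -2.43
vertex -2.957 -0.923 -2.812
endloop
endfacet
facet normal 0.167 0.028 -0.986
outer loop
vertex -3.219 -1.764 -2.88
vertex -2.957 -0.923 -2.812
vertex -2.369 -1.577 -2.731
endloop
endfacet
facet normal 0.267 -0.631 -0.729
outer loop
vertex -3.219 -1.764 -2.88
vertex -2.369 -1.577 -2.731
vertex -2.758 -2.242 -2.298
endloop
endfacet
facet normal -0.213 -0.937 0.276
outer loop
vertex -3.586 -1.999 -2.112
vertex -2.758 -2.242 -2.298
vertex -2.963 -1.957 -1.488
endloop
endfacet
facet normal -0.982 -0.082 0.169
outer loop
vertex -3.709 -1.184 -2.43
vertex -3.586 -1.999 -2.112
vertex -3.551 -1.303 -1.569
endloop
endfacet
facet normal -0.474 0.786 -0.397
outer loop
vertex -2.957 -0.923 -2.812
vertex -3.709 -1.184 -2.43
vertex -3.162 -0.638 -2.002
endloop
endfacet
facet normal 0.609 0.469 -0.640
outer loop
vertex -2.369 -1.577 -2.731
vertex -2.957 -0.923 -2.812
vertex -2.334 -0.881 -2.188
endloop
endfacet
facet normal 0.771 -0.597 -0.224
outer loop
vertex -2.758 -2.242 -2.298
vertex -2.369 -1.577 -2.731
vertex -2.211 -1.696 -1.87
endloop
endfacet
facet normal -0.311 -0.507 -0.804
outer loop
vertex 3.097 1.691 0.262
vertex 1.92 2.036 0.499
vertex 3.265 2.777 -0.488
endloop
endfacet
facet normal 0.942 -0.276 -0.189
outer loop
vertex 3.6 3.324 0.381
vertex 3.097 1.691 0.262
vertex 3.265 2.777 -0.488
endloop
endfacet
facet normal -0.311 -0.507 -0.804
outer loop
vertex 3.265 2.777 -0.488
vertex 1.92 2.036 0.499
vertex 2.087 3.122 -0.25
endloop
endfacet
facet normal 0.126 0.817 -0.563
outer loop
vertex 2.087 3.122 -0.25
vertex 3.6 3.324 0.381
vertex 3.265 2.777 -0.488
endloop
endfacet
facet normal -0.126 -0.817 0.563
outer loop
vertex 3.097 1.691 0.262
vertex 2.255 2.583 1.368
vertex 1.92 2.036 0.499
endloop
endfacet
facet normal 0.942 -0.276 -0.191
outer loop
vertex 3.433 2.238 1.13
vertex 3.097 1.691 0.262
vertex 3.6 3.324 0.381
endloop
endfacet
facet normal -0.125 -0.817 0.563
outer loop
vertex 3.433 2.238 1.13
vertex 2.255 2.583 1.368
vertex 3.097 1.691 0.262
endloop
endfacet
facet normal -0.942 0.276 0.190
outer loop
vertex 1.92 2.036 0.499
vertex 2.255 2.583 1.368
vertex 2.087 3.122 -0.25
endloop
endfacet
facet normal 0.126 0.817 -0.563
outer loop
vertex 2.423 3.669 0.618
vertex 3.6 3.324 0.381
vertex 2.087 3.122 -0.25
endloop
endfacet
facet normal -0.942 0.277 0.190
outer loop
vertex 2.087 3.122 -0.25
vertex 2.255 2.583 1.368
vertex 2.423 3.669 0.618
endloop
endfacet
facet normal 0.310 0.507 0.804
outer loop
vertex 2.423 3.669 0.618
vertex 3.433 2.238 1.13
vertex 3.6 3.324 0.381
endloop
endfacet
facet normal 0.311 0.507 0.804
outer loop
vertex 2.255 2.583 1.368
vertex 3.433 2.238 1.13
vertex 2.423 3.669 0.618
endloop
endfacet

endsolid
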